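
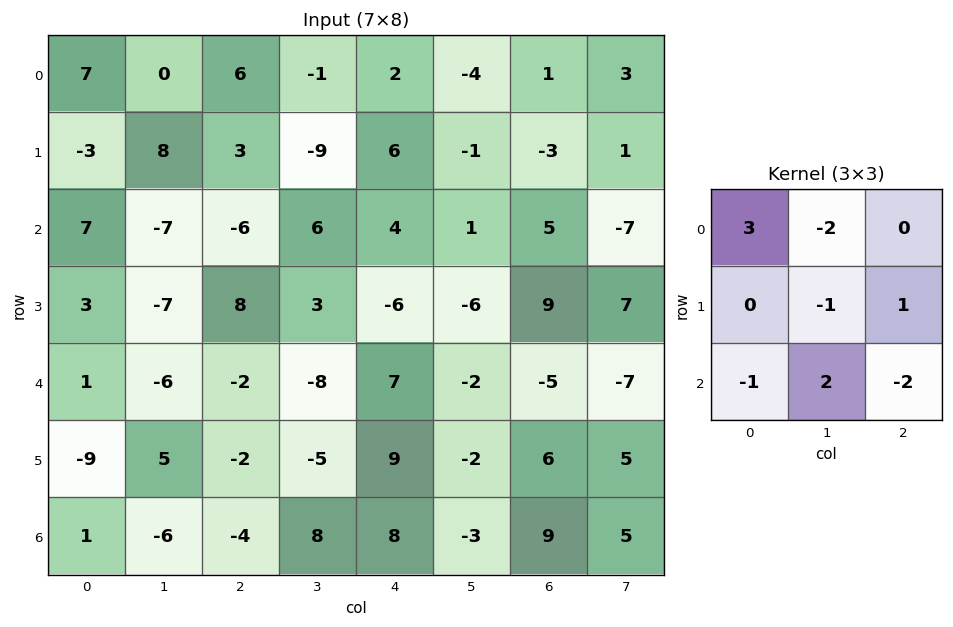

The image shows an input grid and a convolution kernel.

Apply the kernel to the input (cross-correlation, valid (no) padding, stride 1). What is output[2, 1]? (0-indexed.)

The receptive field on the input at this output position is [-7 -6 6 / -7 8 3 / -6 -2 -8]. Elementwise product with the kernel and sum: -7·3 + -6·-2 + 8·-1 + 3·1 + -6·-1 + -2·2 + -8·-2.

4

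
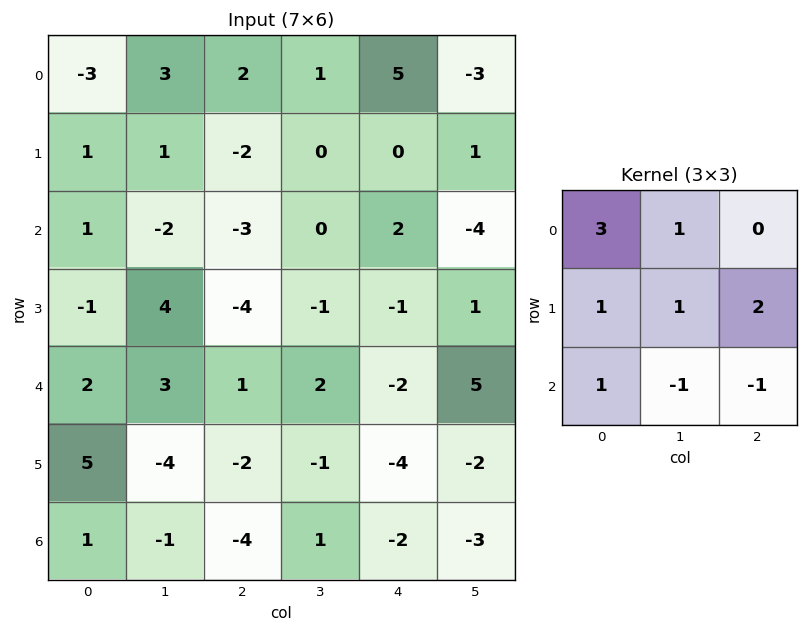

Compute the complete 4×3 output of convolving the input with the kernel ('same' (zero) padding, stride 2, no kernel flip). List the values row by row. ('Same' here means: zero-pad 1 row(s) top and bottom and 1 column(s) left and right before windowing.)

1 10 -1
-5 5 -7
6 15 11
4 -17 -14

Output[0,0]: The receptive field on the zero-padded input at this output position is [0 0 0 / 0 -3 3 / 0 1 1]. Elementwise product with the kernel and sum: 0·3 + 0·1 + 0·1 + -3·1 + 3·2 + 0·1 + 1·-1 + 1·-1.
Output[0,1]: The receptive field on the zero-padded input at this output position is [0 0 0 / 3 2 1 / 1 -2 0]. Elementwise product with the kernel and sum: 0·3 + 0·1 + 3·1 + 2·1 + 1·2 + 1·1 + -2·-1 + 0·-1.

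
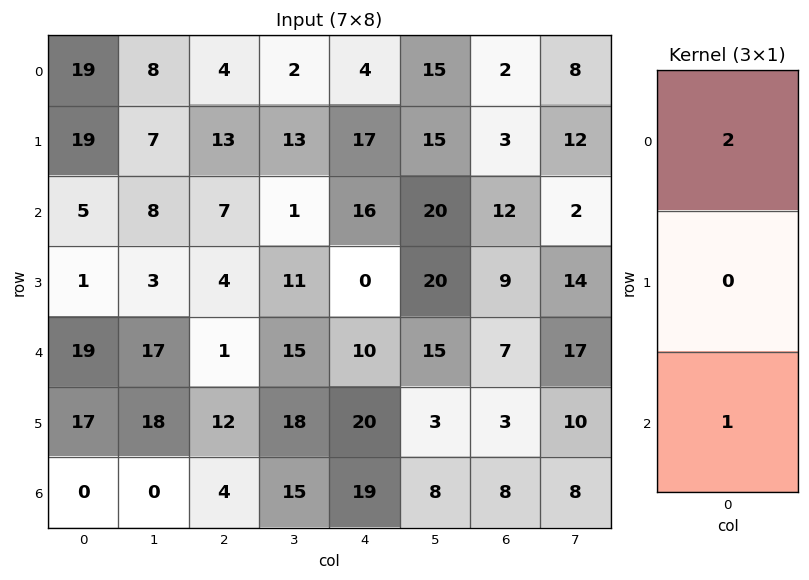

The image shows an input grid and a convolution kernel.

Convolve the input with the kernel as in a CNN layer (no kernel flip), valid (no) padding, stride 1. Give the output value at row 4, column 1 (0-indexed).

34

The receptive field on the input at this output position is [17 / 18 / 0]. Elementwise product with the kernel and sum: 17·2 + 0·1.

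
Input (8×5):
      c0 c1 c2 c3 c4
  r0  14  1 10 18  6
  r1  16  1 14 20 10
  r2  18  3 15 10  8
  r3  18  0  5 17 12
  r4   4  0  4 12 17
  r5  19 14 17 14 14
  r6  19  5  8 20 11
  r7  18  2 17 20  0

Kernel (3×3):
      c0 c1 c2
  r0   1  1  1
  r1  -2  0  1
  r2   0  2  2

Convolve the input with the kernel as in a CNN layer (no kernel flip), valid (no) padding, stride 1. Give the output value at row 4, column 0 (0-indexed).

The receptive field on the input at this output position is [4 0 4 / 19 14 17 / 19 5 8]. Elementwise product with the kernel and sum: 4·1 + 0·1 + 4·1 + 19·-2 + 17·1 + 5·2 + 8·2.

13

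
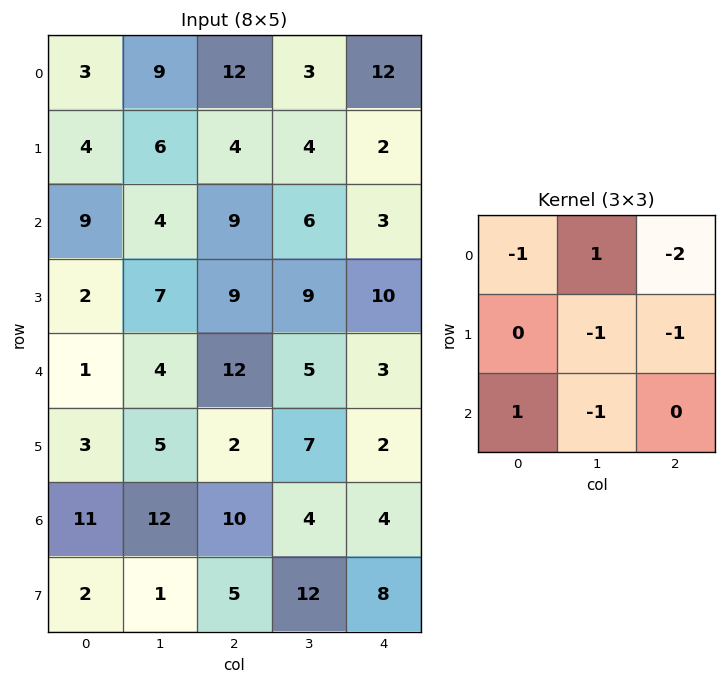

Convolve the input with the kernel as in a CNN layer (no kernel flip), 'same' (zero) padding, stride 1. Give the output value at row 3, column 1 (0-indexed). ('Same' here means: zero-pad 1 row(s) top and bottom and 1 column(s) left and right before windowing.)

-42

The receptive field on the zero-padded input at this output position is [9 4 9 / 2 7 9 / 1 4 12]. Elementwise product with the kernel and sum: 9·-1 + 4·1 + 9·-2 + 7·-1 + 9·-1 + 1·1 + 4·-1.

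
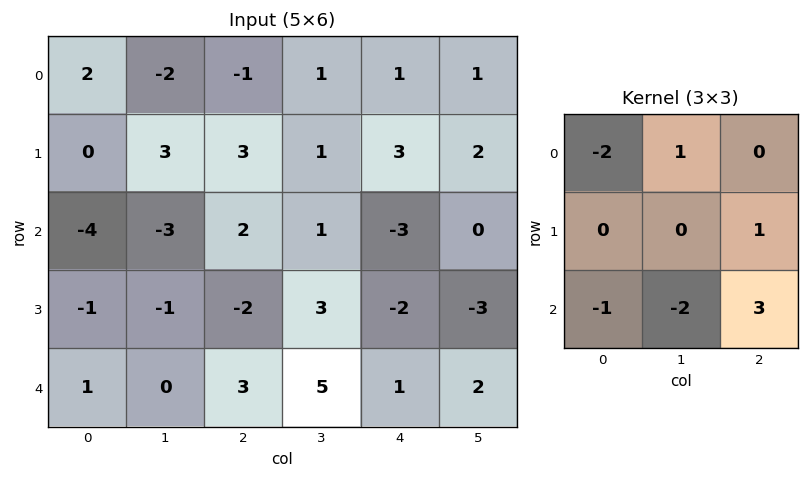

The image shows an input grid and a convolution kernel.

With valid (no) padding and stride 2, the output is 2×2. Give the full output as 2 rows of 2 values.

Output[0,0]: The receptive field on the input at this output position is [2 -2 -1 / 0 3 3 / -4 -3 2]. Elementwise product with the kernel and sum: 2·-2 + -2·1 + 3·1 + -4·-1 + -3·-2 + 2·3.
Output[0,1]: The receptive field on the input at this output position is [-1 1 1 / 3 1 3 / 2 1 -3]. Elementwise product with the kernel and sum: -1·-2 + 1·1 + 3·1 + 2·-1 + 1·-2 + -3·3.

13 -7
11 -15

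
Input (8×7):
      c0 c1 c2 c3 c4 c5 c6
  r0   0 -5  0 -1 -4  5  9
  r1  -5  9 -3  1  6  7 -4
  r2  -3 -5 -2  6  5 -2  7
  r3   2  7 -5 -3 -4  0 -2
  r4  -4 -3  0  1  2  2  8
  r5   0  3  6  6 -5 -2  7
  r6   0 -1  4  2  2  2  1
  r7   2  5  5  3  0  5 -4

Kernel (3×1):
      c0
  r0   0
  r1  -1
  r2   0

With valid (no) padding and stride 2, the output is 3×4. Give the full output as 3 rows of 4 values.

5 3 -6 4
-2 5 4 2
0 -6 5 -7

Output[0,0]: The receptive field on the input at this output position is [0 / -5 / -3]. Elementwise product with the kernel and sum: -5·-1.
Output[0,1]: The receptive field on the input at this output position is [0 / -3 / -2]. Elementwise product with the kernel and sum: -3·-1.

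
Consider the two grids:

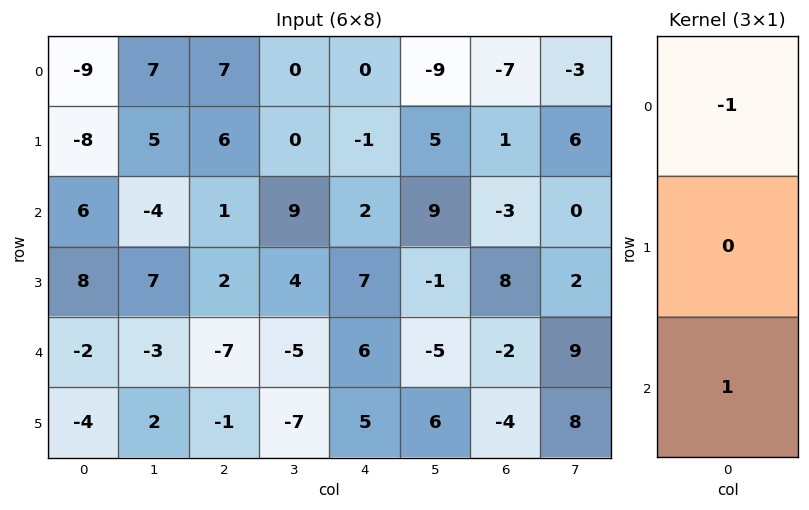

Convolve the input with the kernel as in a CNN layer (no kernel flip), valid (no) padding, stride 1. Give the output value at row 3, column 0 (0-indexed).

The receptive field on the input at this output position is [8 / -2 / -4]. Elementwise product with the kernel and sum: 8·-1 + -4·1.

-12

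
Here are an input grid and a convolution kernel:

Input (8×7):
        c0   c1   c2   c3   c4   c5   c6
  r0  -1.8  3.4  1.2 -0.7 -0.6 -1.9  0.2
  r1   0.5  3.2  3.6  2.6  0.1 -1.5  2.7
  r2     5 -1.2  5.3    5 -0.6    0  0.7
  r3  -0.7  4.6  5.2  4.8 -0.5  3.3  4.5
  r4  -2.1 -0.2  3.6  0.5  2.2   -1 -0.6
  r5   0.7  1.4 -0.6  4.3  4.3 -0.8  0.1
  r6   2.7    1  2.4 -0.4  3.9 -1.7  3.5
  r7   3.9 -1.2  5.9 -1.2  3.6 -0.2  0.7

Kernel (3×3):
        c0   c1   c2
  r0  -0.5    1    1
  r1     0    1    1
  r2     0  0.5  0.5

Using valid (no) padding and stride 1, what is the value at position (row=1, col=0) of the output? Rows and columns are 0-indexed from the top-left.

15.55

The receptive field on the input at this output position is [0.5 3.2 3.6 / 5 -1.2 5.3 / -0.7 4.6 5.2]. Elementwise product with the kernel and sum: 0.5·-0.5 + 3.2·1 + 3.6·1 + -1.2·1 + 5.3·1 + 4.6·0.5 + 5.2·0.5.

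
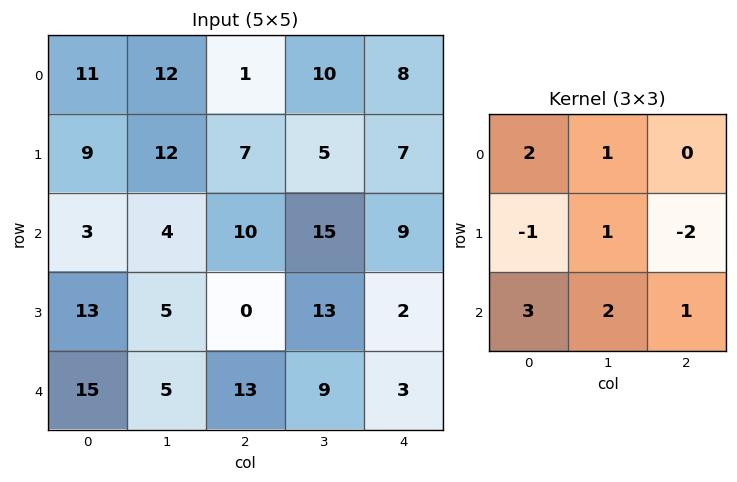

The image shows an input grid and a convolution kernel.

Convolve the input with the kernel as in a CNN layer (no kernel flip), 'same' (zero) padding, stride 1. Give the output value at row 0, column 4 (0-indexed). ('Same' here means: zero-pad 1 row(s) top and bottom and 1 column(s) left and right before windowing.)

27

The receptive field on the zero-padded input at this output position is [0 0 0 / 10 8 0 / 5 7 0]. Elementwise product with the kernel and sum: 0·2 + 0·1 + 10·-1 + 8·1 + 0·-2 + 5·3 + 7·2 + 0·1.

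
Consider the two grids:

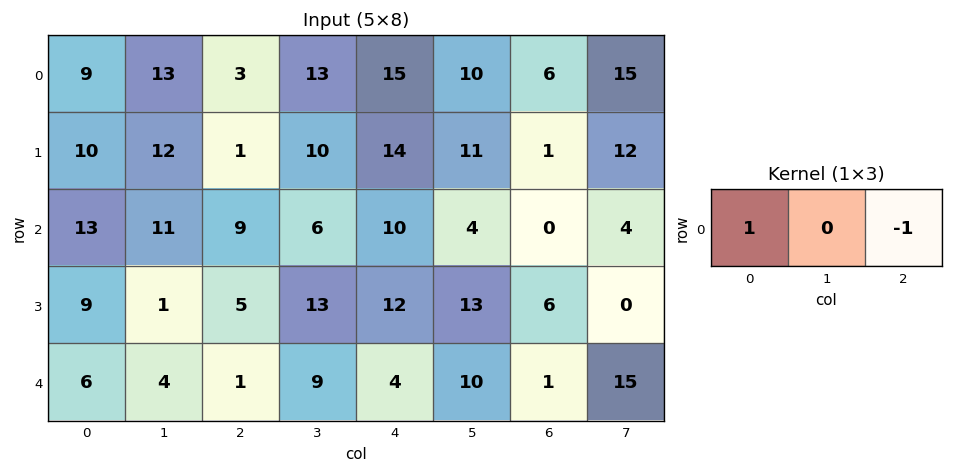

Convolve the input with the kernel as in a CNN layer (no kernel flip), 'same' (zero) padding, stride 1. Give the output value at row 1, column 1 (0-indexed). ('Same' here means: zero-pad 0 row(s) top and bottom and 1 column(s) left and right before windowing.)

9

The receptive field on the zero-padded input at this output position is [10 12 1]. Elementwise product with the kernel and sum: 10·1 + 1·-1.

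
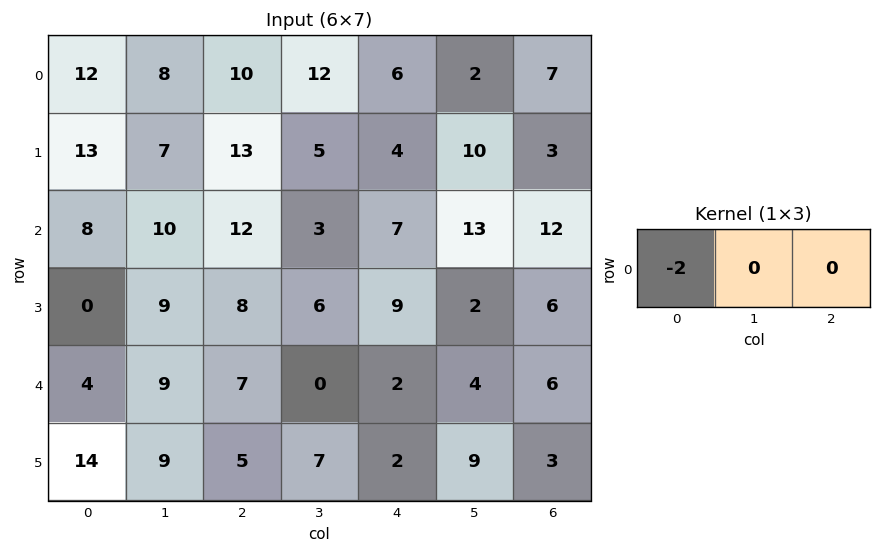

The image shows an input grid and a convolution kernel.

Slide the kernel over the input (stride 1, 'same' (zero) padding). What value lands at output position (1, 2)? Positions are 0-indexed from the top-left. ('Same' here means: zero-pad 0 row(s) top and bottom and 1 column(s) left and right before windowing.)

-14

The receptive field on the zero-padded input at this output position is [7 13 5]. Elementwise product with the kernel and sum: 7·-2.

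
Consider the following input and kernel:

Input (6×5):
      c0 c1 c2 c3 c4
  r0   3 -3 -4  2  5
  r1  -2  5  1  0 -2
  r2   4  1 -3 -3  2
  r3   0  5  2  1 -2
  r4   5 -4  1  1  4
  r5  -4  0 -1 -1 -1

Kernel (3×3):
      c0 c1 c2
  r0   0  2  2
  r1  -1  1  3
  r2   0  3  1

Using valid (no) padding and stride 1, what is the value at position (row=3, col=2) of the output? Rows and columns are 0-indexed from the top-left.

The receptive field on the input at this output position is [2 1 -2 / 1 1 4 / -1 -1 -1]. Elementwise product with the kernel and sum: 1·2 + -2·2 + 1·-1 + 1·1 + 4·3 + -1·3 + -1·1.

6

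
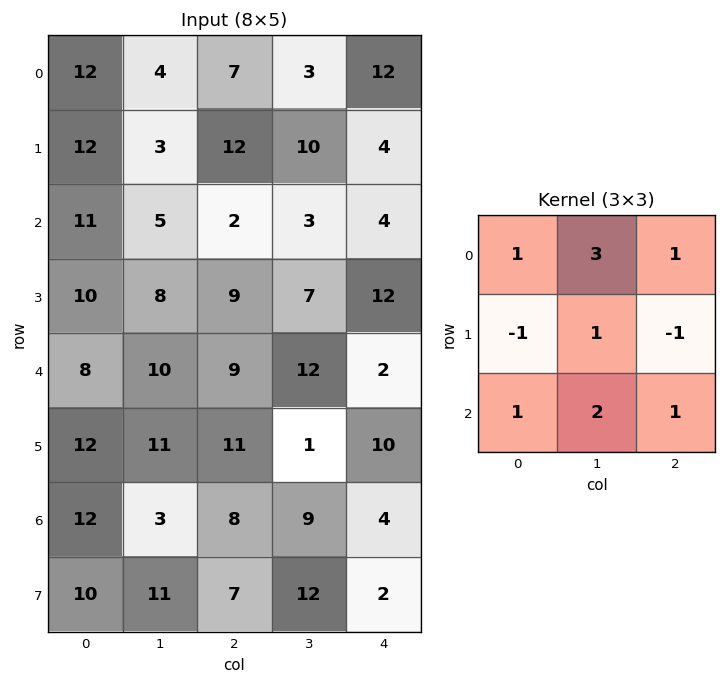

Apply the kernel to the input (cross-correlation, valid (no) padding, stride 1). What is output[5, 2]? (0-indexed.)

The receptive field on the input at this output position is [11 1 10 / 8 9 4 / 7 12 2]. Elementwise product with the kernel and sum: 11·1 + 1·3 + 10·1 + 8·-1 + 9·1 + 4·-1 + 7·1 + 12·2 + 2·1.

54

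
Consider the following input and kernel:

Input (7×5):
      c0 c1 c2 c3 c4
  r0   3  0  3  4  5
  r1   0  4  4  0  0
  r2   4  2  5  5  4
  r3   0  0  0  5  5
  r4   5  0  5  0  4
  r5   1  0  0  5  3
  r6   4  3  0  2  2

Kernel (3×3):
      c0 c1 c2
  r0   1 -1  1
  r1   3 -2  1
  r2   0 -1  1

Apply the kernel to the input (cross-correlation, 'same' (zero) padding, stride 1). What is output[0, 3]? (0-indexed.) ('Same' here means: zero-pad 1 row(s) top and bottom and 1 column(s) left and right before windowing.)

6

The receptive field on the zero-padded input at this output position is [0 0 0 / 3 4 5 / 4 0 0]. Elementwise product with the kernel and sum: 0·1 + 0·-1 + 0·1 + 3·3 + 4·-2 + 5·1 + 0·-1 + 0·1.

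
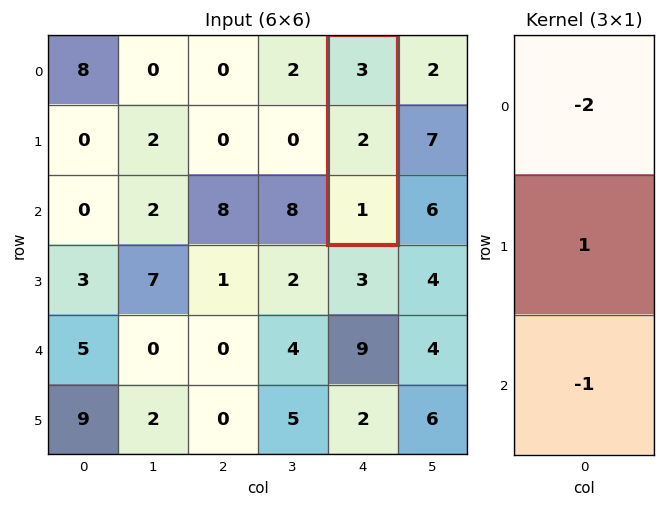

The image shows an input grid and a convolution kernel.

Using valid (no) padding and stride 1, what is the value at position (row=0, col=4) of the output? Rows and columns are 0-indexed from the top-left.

The receptive field on the input at this output position is [3 / 2 / 1]. Elementwise product with the kernel and sum: 3·-2 + 2·1 + 1·-1.

-5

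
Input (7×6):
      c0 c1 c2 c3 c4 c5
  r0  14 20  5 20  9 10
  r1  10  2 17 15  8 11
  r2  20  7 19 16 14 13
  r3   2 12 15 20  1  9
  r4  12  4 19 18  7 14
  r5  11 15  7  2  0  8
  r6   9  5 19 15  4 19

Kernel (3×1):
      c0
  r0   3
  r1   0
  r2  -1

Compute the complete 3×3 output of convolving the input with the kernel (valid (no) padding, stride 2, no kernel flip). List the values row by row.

22 -4 13
48 38 35
27 38 17

Output[0,0]: The receptive field on the input at this output position is [14 / 10 / 20]. Elementwise product with the kernel and sum: 14·3 + 20·-1.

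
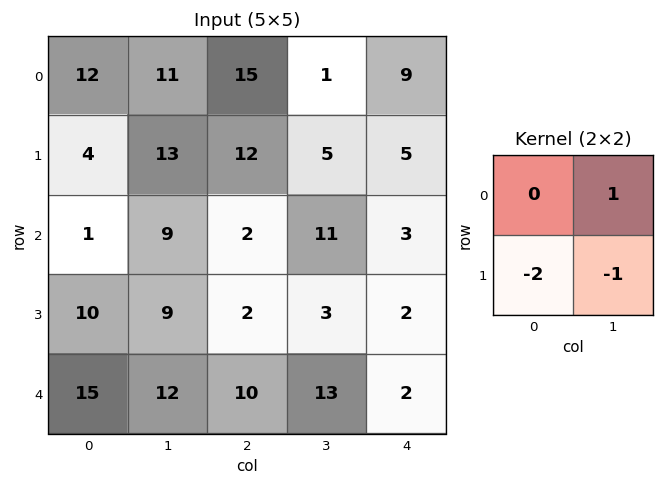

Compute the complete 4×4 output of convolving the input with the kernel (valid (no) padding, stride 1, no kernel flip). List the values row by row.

-10 -23 -28 -6
2 -8 -10 -20
-20 -18 4 -5
-33 -32 -30 -26

Output[0,0]: The receptive field on the input at this output position is [12 11 / 4 13]. Elementwise product with the kernel and sum: 11·1 + 4·-2 + 13·-1.
Output[0,1]: The receptive field on the input at this output position is [11 15 / 13 12]. Elementwise product with the kernel and sum: 15·1 + 13·-2 + 12·-1.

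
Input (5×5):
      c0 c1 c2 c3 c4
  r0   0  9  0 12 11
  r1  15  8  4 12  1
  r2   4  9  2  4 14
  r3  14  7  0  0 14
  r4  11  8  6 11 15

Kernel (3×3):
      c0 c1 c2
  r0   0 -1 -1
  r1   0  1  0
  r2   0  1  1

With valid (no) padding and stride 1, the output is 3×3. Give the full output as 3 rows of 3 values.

10 -2 7
4 -14 5
10 11 8

Output[0,0]: The receptive field on the input at this output position is [0 9 0 / 15 8 4 / 4 9 2]. Elementwise product with the kernel and sum: 9·-1 + 0·-1 + 8·1 + 9·1 + 2·1.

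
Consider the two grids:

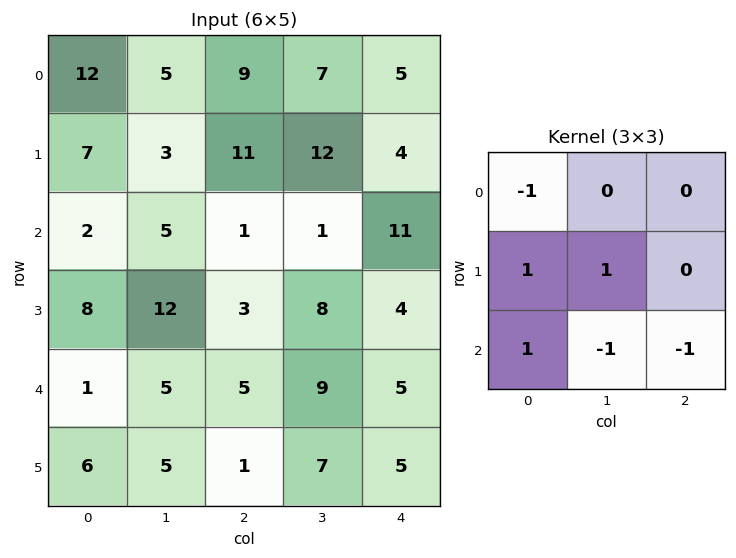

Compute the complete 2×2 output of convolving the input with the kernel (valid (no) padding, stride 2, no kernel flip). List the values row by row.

-6 3
9 1

Output[0,0]: The receptive field on the input at this output position is [12 5 9 / 7 3 11 / 2 5 1]. Elementwise product with the kernel and sum: 12·-1 + 7·1 + 3·1 + 2·1 + 5·-1 + 1·-1.
Output[0,1]: The receptive field on the input at this output position is [9 7 5 / 11 12 4 / 1 1 11]. Elementwise product with the kernel and sum: 9·-1 + 11·1 + 12·1 + 1·1 + 1·-1 + 11·-1.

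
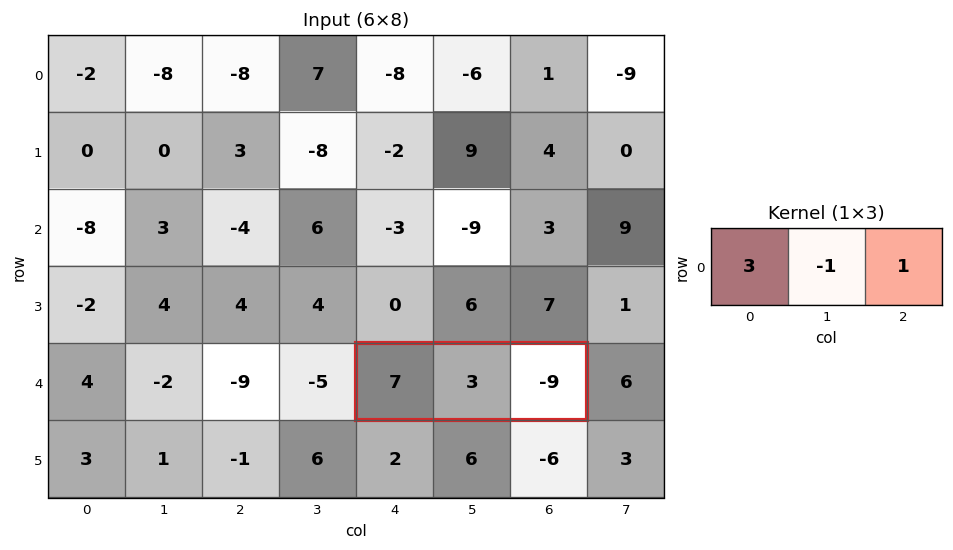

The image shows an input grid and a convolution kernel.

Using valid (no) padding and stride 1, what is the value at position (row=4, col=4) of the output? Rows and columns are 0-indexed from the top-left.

The receptive field on the input at this output position is [7 3 -9]. Elementwise product with the kernel and sum: 7·3 + 3·-1 + -9·1.

9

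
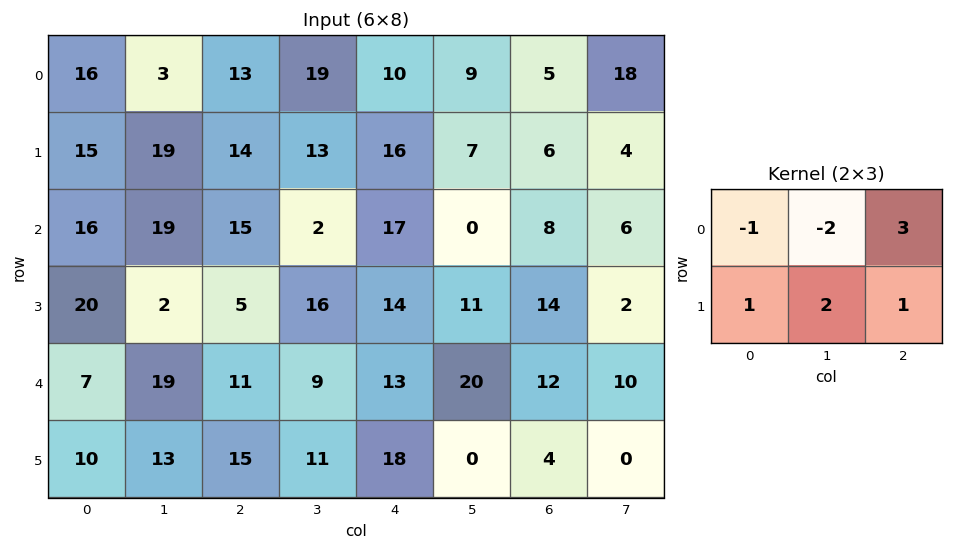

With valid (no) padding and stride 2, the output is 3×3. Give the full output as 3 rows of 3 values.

Output[0,0]: The receptive field on the input at this output position is [16 3 13 / 15 19 14]. Elementwise product with the kernel and sum: 16·-1 + 3·-2 + 13·3 + 15·1 + 19·2 + 14·1.

84 35 23
20 83 57
39 65 5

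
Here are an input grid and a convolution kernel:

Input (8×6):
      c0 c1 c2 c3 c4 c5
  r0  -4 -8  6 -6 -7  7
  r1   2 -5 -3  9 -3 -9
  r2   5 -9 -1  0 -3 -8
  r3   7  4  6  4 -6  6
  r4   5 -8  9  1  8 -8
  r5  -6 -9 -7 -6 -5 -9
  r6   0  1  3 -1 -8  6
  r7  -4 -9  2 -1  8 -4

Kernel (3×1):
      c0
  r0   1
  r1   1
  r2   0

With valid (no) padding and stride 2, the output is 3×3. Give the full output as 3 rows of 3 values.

Output[0,0]: The receptive field on the input at this output position is [-4 / 2 / 5]. Elementwise product with the kernel and sum: -4·1 + 2·1.
Output[0,1]: The receptive field on the input at this output position is [6 / -3 / -1]. Elementwise product with the kernel and sum: 6·1 + -3·1.

-2 3 -10
12 5 -9
-1 2 3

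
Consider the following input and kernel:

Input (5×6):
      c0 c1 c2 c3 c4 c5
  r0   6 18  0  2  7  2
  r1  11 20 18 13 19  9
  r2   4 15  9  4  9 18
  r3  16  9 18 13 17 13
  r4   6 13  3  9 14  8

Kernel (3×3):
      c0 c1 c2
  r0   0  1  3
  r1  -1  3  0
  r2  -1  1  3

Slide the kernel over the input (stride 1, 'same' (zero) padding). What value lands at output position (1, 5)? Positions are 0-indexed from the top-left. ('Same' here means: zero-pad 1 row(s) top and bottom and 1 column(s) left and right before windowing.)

19

The receptive field on the zero-padded input at this output position is [7 2 0 / 19 9 0 / 9 18 0]. Elementwise product with the kernel and sum: 2·1 + 0·3 + 19·-1 + 9·3 + 9·-1 + 18·1 + 0·3.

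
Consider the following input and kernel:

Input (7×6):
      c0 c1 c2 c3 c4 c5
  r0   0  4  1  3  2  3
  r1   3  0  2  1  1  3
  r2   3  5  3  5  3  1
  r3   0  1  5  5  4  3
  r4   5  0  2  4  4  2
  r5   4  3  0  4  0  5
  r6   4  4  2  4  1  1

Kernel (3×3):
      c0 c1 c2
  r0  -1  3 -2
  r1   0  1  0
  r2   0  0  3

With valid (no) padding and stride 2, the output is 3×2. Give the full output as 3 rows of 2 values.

Output[0,0]: The receptive field on the input at this output position is [0 4 1 / 3 0 2 / 3 5 3]. Elementwise product with the kernel and sum: 0·-1 + 4·3 + 1·-2 + 0·1 + 3·3.

19 14
13 23
0 9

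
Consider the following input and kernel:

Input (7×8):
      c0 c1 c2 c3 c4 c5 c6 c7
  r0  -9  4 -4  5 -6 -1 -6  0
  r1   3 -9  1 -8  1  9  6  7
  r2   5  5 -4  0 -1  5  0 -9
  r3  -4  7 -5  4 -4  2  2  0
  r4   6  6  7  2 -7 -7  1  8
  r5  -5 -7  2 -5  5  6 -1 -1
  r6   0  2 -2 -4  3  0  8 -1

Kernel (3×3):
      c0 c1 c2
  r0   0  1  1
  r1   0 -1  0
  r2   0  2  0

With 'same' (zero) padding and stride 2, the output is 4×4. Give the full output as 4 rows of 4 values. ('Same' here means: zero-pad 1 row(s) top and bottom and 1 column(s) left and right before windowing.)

15 6 8 18
-19 -13 3 17
-13 -4 15 -1
-12 -1 8 -10

Output[0,0]: The receptive field on the zero-padded input at this output position is [0 0 0 / 0 -9 4 / 0 3 -9]. Elementwise product with the kernel and sum: 0·1 + 0·1 + -9·-1 + 3·2.
Output[0,1]: The receptive field on the zero-padded input at this output position is [0 0 0 / 4 -4 5 / -9 1 -8]. Elementwise product with the kernel and sum: 0·1 + 0·1 + -4·-1 + 1·2.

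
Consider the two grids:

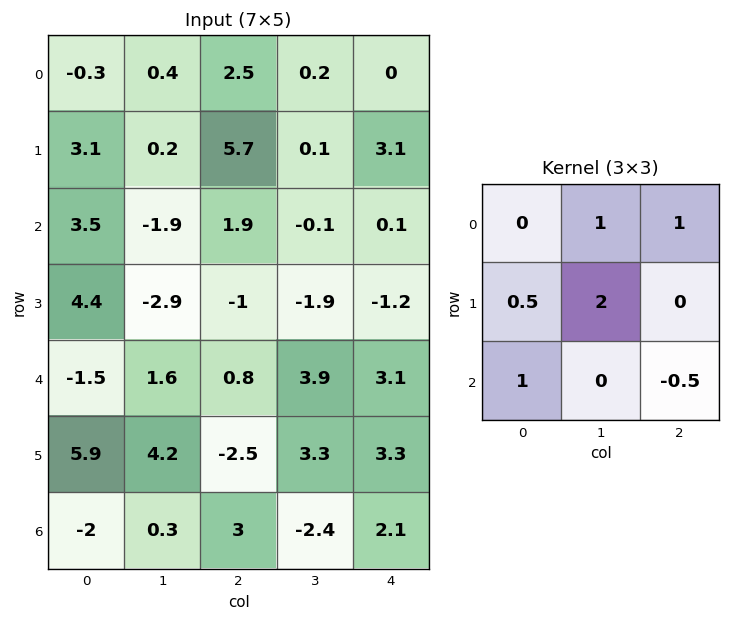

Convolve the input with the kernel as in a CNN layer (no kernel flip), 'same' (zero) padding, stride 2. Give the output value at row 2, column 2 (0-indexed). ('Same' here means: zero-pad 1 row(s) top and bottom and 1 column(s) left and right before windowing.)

10.25

The receptive field on the zero-padded input at this output position is [-1.9 -1.2 0 / 3.9 3.1 0 / 3.3 3.3 0]. Elementwise product with the kernel and sum: -1.2·1 + 0·1 + 3.9·0.5 + 3.1·2 + 3.3·1 + 0·-0.5.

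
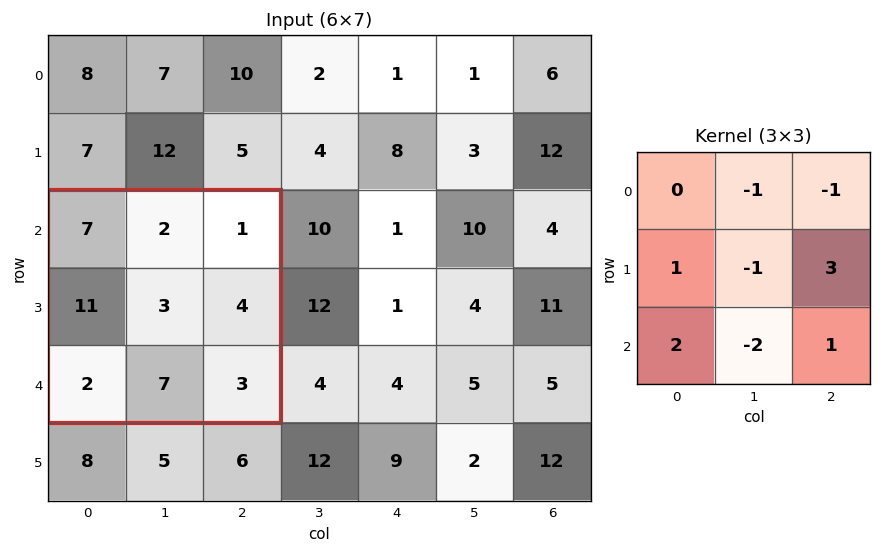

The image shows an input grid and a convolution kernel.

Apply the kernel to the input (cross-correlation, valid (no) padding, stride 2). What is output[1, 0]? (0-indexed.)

The receptive field on the input at this output position is [7 2 1 / 11 3 4 / 2 7 3]. Elementwise product with the kernel and sum: 2·-1 + 1·-1 + 11·1 + 3·-1 + 4·3 + 2·2 + 7·-2 + 3·1.

10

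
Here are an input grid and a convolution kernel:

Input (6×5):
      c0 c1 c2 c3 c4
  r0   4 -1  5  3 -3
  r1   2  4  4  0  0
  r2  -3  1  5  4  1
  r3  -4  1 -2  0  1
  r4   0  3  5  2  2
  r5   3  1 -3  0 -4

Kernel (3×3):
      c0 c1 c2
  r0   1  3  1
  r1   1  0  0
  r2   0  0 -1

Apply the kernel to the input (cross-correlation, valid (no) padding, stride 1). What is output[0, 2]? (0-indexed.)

The receptive field on the input at this output position is [5 3 -3 / 4 0 0 / 5 4 1]. Elementwise product with the kernel and sum: 5·1 + 3·3 + -3·1 + 4·1 + 1·-1.

14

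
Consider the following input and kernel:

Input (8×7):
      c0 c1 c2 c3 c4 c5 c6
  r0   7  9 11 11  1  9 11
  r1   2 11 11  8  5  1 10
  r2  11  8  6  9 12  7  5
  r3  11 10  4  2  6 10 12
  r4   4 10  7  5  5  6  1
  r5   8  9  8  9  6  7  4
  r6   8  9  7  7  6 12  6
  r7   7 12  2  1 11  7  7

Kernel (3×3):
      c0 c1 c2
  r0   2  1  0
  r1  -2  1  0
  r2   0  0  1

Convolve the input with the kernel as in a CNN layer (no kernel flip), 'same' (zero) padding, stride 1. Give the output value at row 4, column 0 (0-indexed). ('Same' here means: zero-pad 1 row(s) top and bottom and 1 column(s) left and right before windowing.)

The receptive field on the zero-padded input at this output position is [0 11 10 / 0 4 10 / 0 8 9]. Elementwise product with the kernel and sum: 0·2 + 11·1 + 0·-2 + 4·1 + 9·1.

24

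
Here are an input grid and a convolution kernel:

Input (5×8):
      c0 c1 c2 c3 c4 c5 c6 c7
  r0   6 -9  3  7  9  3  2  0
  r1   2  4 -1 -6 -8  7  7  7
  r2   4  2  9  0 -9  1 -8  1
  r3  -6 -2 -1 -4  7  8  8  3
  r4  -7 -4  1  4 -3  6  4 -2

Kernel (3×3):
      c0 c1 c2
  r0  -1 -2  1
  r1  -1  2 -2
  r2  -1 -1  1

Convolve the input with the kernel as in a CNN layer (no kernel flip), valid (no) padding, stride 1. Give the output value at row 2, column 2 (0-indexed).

The receptive field on the input at this output position is [9 0 -9 / -1 -4 7 / 1 4 -3]. Elementwise product with the kernel and sum: 9·-1 + 0·-2 + -9·1 + -1·-1 + -4·2 + 7·-2 + 1·-1 + 4·-1 + -3·1.

-47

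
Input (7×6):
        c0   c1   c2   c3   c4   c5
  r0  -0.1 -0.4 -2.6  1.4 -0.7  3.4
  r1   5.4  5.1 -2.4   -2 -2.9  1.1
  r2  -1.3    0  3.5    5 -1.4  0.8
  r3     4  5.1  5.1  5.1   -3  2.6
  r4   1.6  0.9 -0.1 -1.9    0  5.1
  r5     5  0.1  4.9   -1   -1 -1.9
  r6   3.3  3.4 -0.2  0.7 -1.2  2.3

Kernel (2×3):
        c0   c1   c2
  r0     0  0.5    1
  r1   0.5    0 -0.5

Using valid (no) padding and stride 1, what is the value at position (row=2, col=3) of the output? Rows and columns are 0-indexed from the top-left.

1.35

The receptive field on the input at this output position is [5 -1.4 0.8 / 5.1 -3 2.6]. Elementwise product with the kernel and sum: -1.4·0.5 + 0.8·1 + 5.1·0.5 + 2.6·-0.5.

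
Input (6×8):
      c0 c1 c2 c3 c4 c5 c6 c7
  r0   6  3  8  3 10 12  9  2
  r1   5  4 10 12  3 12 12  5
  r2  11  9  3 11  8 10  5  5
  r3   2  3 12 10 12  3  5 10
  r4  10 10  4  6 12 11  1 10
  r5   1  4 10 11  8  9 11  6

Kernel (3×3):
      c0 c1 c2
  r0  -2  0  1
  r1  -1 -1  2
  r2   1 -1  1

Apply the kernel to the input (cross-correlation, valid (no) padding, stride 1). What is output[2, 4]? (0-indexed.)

-14

The receptive field on the input at this output position is [8 10 5 / 12 3 5 / 12 11 1]. Elementwise product with the kernel and sum: 8·-2 + 5·1 + 12·-1 + 3·-1 + 5·2 + 12·1 + 11·-1 + 1·1.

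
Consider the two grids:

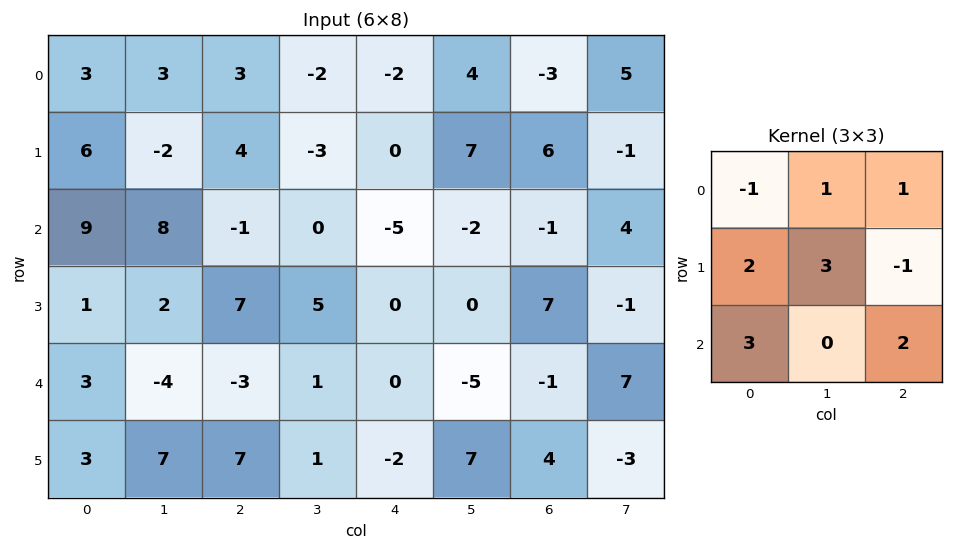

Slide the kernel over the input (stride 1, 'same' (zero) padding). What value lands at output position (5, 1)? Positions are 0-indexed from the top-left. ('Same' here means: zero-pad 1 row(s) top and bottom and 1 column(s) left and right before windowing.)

The receptive field on the zero-padded input at this output position is [3 -4 -3 / 3 7 7 / 0 0 0]. Elementwise product with the kernel and sum: 3·-1 + -4·1 + -3·1 + 3·2 + 7·3 + 7·-1 + 0·3 + 0·2.

10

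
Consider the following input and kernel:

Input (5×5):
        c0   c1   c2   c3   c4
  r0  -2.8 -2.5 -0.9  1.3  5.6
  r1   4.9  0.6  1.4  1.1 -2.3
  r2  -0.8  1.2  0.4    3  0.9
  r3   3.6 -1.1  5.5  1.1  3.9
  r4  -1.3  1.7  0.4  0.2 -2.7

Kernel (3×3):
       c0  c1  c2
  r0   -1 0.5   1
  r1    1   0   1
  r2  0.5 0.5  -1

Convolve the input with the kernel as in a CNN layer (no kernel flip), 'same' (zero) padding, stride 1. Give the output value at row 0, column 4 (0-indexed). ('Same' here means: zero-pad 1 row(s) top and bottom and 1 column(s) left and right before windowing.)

0.7

The receptive field on the zero-padded input at this output position is [0 0 0 / 1.3 5.6 0 / 1.1 -2.3 0]. Elementwise product with the kernel and sum: 0·-1 + 0·0.5 + 0·1 + 1.3·1 + 0·1 + 1.1·0.5 + -2.3·0.5 + 0·-1.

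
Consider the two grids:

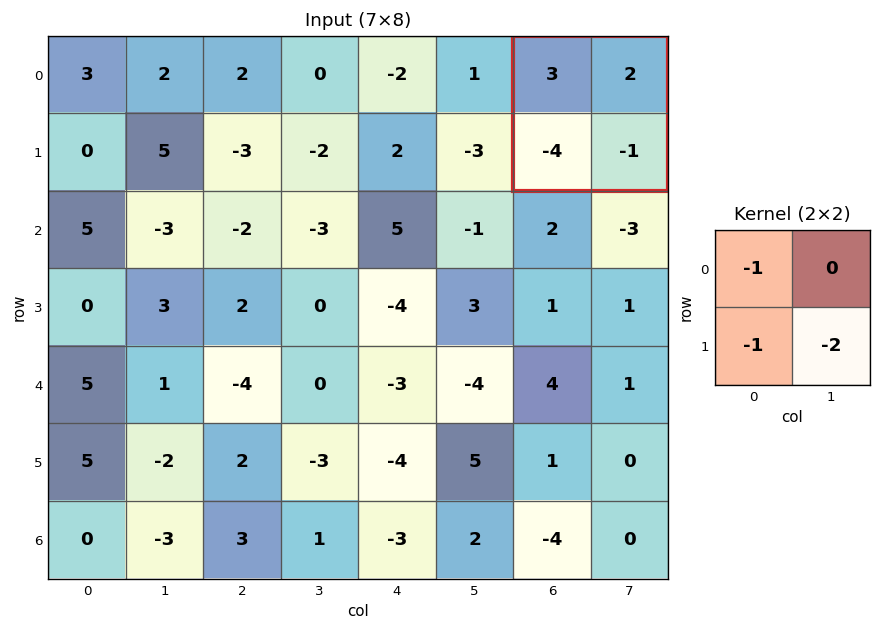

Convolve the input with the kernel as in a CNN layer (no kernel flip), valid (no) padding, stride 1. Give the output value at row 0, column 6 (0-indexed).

3

The receptive field on the input at this output position is [3 2 / -4 -1]. Elementwise product with the kernel and sum: 3·-1 + -4·-1 + -1·-2.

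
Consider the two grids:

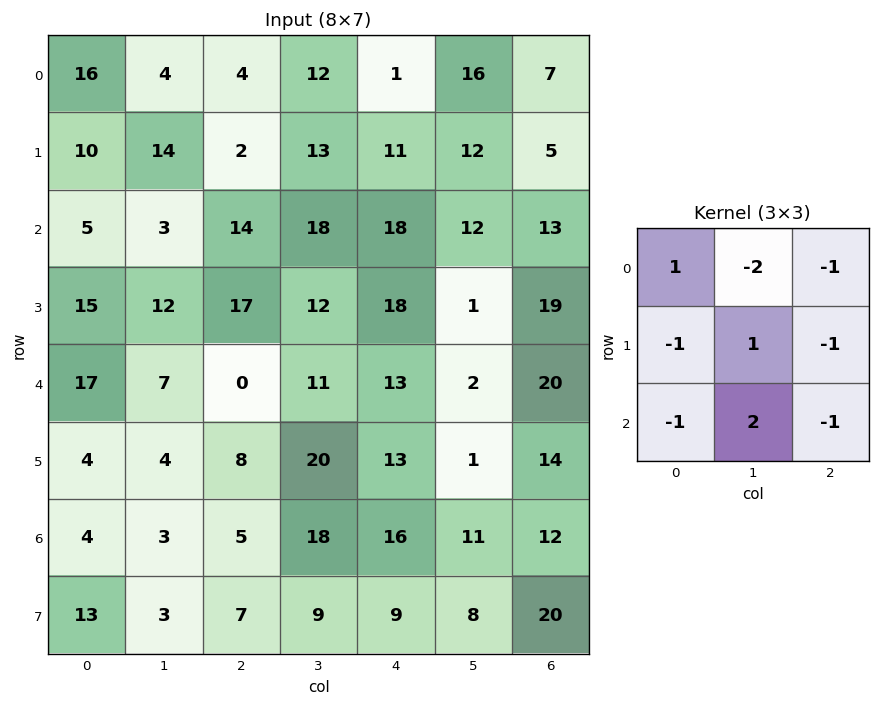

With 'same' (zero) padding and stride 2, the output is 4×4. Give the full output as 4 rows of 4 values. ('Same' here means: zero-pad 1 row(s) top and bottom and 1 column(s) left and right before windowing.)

Output[0,0]: The receptive field on the zero-padded input at this output position is [0 0 0 / 0 16 4 / 0 10 14]. Elementwise product with the kernel and sum: 0·1 + 0·-2 + 0·-1 + 0·-1 + 16·1 + 4·-1 + 0·-1 + 10·2 + 14·-1.
Output[0,1]: The receptive field on the zero-padded input at this output position is [0 0 0 / 4 4 12 / 14 2 13]. Elementwise product with the kernel and sum: 0·1 + 0·-2 + 0·-1 + 4·-1 + 4·1 + 12·-1 + 14·-1 + 2·2 + 13·-1.

18 -35 -30 -11
-14 0 -10 40
-28 -60 -20 8
12 -46 -19 6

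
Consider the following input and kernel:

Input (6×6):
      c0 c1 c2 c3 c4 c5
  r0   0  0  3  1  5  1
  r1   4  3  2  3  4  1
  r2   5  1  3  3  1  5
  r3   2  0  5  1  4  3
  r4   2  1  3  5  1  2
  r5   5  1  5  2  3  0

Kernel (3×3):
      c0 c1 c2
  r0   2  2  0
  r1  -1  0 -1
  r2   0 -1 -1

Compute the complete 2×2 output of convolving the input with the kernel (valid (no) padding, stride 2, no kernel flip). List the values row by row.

-10 -2
1 -3

Output[0,0]: The receptive field on the input at this output position is [0 0 3 / 4 3 2 / 5 1 3]. Elementwise product with the kernel and sum: 0·2 + 0·2 + 4·-1 + 2·-1 + 1·-1 + 3·-1.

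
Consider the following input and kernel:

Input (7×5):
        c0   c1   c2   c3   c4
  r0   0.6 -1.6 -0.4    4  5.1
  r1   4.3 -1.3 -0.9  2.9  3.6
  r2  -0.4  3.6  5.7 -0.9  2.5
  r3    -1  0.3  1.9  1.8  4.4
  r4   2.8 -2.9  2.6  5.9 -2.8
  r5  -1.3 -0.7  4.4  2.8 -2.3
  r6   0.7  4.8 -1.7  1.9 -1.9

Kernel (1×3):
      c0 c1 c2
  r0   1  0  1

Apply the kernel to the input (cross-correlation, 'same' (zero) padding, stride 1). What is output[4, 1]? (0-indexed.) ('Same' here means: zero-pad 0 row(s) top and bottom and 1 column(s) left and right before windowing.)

5.4

The receptive field on the zero-padded input at this output position is [2.8 -2.9 2.6]. Elementwise product with the kernel and sum: 2.8·1 + 2.6·1.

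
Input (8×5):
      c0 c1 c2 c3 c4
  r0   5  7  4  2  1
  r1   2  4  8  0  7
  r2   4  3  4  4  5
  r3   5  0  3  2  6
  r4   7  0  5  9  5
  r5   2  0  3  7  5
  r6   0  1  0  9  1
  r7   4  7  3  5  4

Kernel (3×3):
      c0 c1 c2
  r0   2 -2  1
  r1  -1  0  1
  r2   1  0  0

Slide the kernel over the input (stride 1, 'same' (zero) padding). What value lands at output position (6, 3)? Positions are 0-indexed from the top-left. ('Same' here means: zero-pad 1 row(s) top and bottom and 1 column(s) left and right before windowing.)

The receptive field on the zero-padded input at this output position is [3 7 5 / 0 9 1 / 3 5 4]. Elementwise product with the kernel and sum: 3·2 + 7·-2 + 5·1 + 0·-1 + 1·1 + 3·1.

1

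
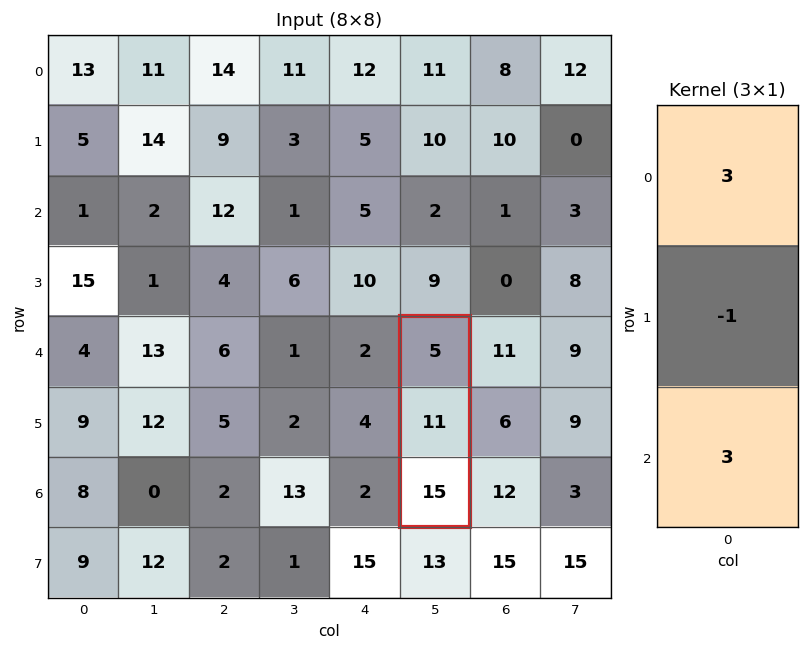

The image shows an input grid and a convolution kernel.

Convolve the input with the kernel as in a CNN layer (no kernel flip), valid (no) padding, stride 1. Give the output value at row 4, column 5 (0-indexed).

49

The receptive field on the input at this output position is [5 / 11 / 15]. Elementwise product with the kernel and sum: 5·3 + 11·-1 + 15·3.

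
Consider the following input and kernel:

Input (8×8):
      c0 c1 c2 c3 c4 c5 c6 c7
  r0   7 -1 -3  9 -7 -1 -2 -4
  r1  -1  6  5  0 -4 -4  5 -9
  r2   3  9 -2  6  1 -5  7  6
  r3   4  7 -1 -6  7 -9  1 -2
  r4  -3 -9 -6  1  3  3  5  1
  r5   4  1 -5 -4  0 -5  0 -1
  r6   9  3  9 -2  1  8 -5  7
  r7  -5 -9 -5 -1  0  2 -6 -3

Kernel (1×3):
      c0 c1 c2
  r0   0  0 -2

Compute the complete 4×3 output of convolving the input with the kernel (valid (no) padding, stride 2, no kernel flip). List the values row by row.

6 14 4
4 -2 -14
12 -6 -10
-18 -2 10

Output[0,0]: The receptive field on the input at this output position is [7 -1 -3]. Elementwise product with the kernel and sum: -3·-2.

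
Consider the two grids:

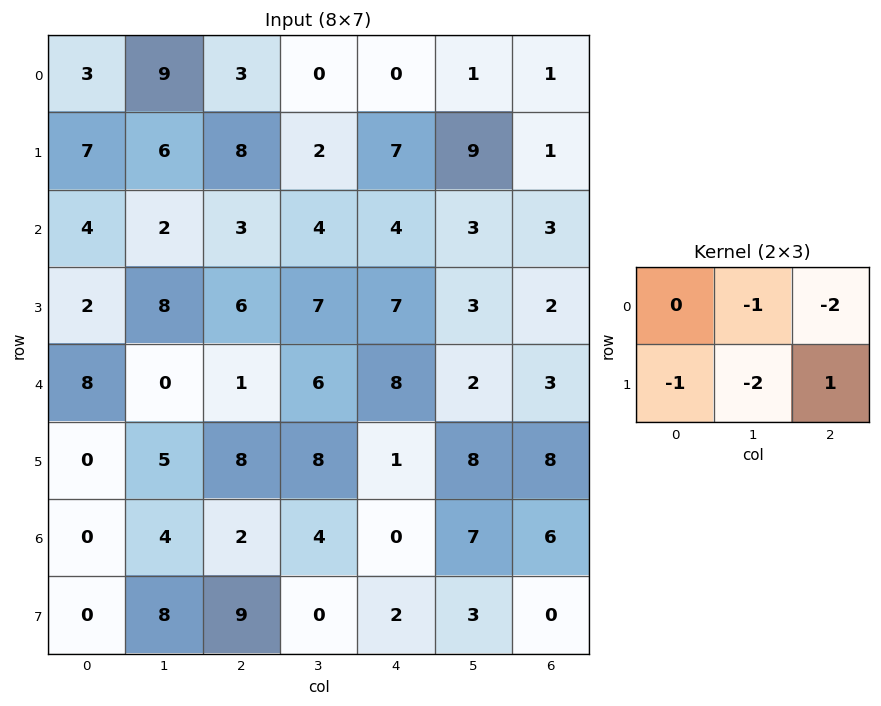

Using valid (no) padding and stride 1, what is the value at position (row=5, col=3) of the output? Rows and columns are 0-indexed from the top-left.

The receptive field on the input at this output position is [8 1 8 / 4 0 7]. Elementwise product with the kernel and sum: 1·-1 + 8·-2 + 4·-1 + 0·-2 + 7·1.

-14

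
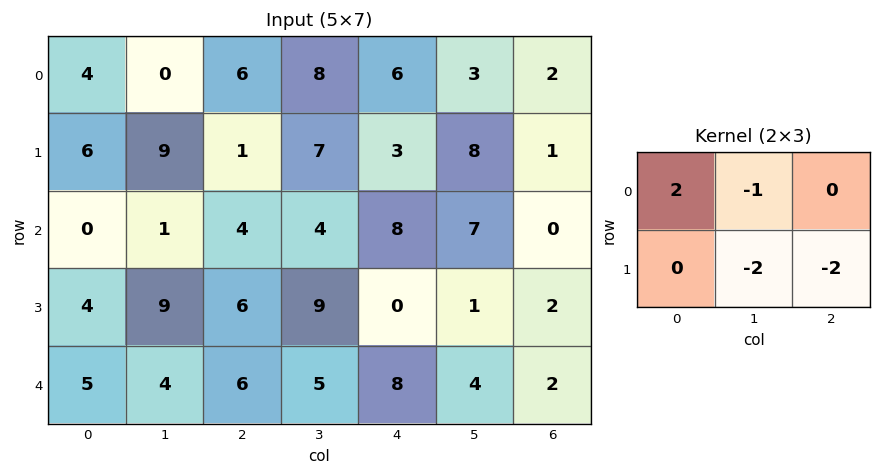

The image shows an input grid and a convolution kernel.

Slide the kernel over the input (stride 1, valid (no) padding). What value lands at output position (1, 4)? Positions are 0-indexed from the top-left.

The receptive field on the input at this output position is [3 8 1 / 8 7 0]. Elementwise product with the kernel and sum: 3·2 + 8·-1 + 7·-2 + 0·-2.

-16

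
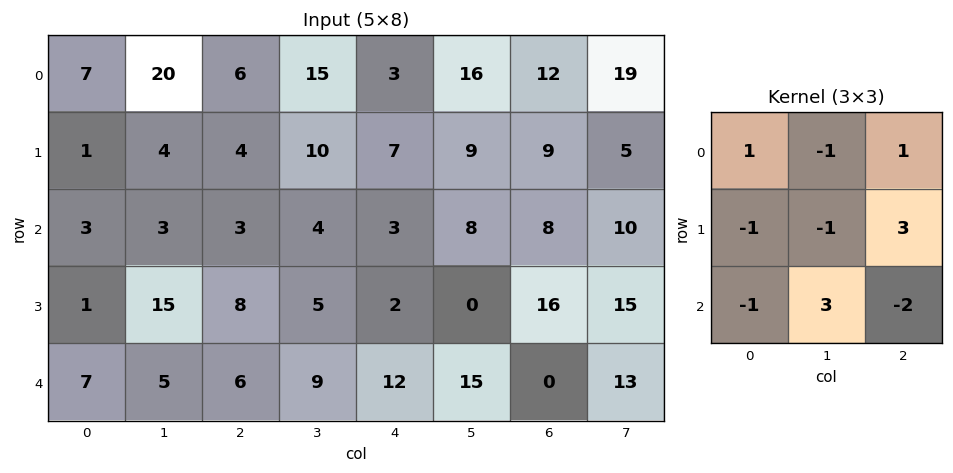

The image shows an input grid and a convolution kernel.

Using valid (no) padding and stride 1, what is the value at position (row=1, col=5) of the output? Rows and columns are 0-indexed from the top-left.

37

The receptive field on the input at this output position is [9 9 5 / 8 8 10 / 0 16 15]. Elementwise product with the kernel and sum: 9·1 + 9·-1 + 5·1 + 8·-1 + 8·-1 + 10·3 + 0·-1 + 16·3 + 15·-2.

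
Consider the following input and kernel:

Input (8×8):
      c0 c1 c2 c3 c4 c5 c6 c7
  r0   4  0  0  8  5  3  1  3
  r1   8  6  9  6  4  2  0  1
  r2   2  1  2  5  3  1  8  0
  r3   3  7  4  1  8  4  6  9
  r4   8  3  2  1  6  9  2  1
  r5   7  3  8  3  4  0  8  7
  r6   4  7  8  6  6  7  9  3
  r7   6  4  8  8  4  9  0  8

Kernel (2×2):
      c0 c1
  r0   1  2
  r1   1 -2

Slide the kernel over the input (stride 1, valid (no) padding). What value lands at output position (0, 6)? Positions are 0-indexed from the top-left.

5

The receptive field on the input at this output position is [1 3 / 0 1]. Elementwise product with the kernel and sum: 1·1 + 3·2 + 0·1 + 1·-2.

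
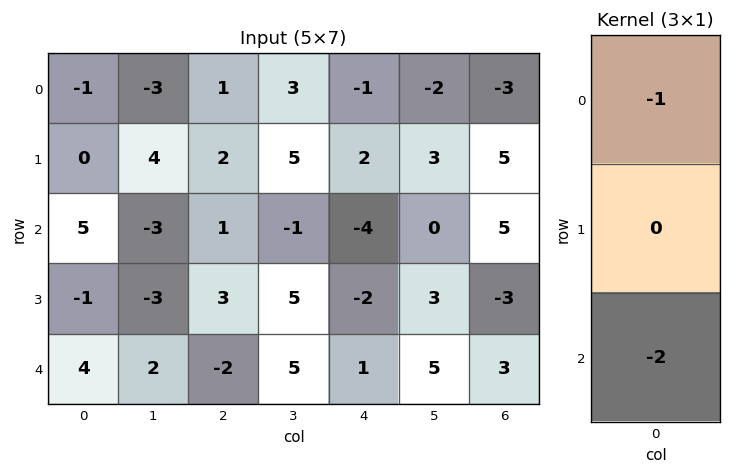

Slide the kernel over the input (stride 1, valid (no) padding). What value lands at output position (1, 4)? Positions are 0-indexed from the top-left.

The receptive field on the input at this output position is [2 / -4 / -2]. Elementwise product with the kernel and sum: 2·-1 + -2·-2.

2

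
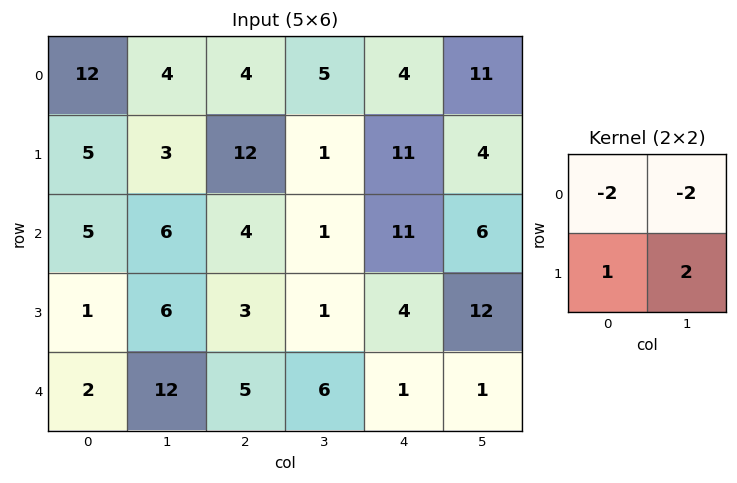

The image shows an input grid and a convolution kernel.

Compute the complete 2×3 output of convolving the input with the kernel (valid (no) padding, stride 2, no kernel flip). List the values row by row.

-21 -4 -11
-9 -5 -6

Output[0,0]: The receptive field on the input at this output position is [12 4 / 5 3]. Elementwise product with the kernel and sum: 12·-2 + 4·-2 + 5·1 + 3·2.
Output[0,1]: The receptive field on the input at this output position is [4 5 / 12 1]. Elementwise product with the kernel and sum: 4·-2 + 5·-2 + 12·1 + 1·2.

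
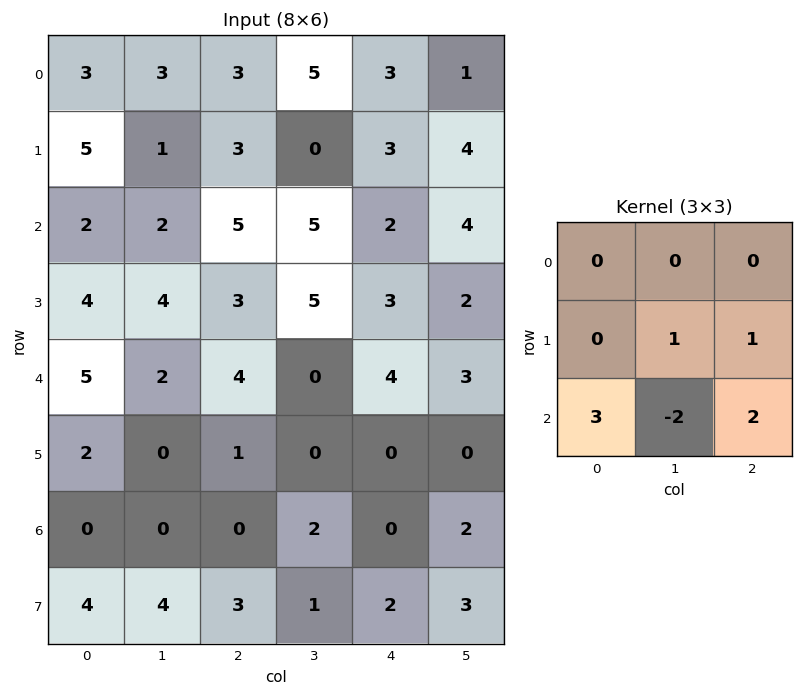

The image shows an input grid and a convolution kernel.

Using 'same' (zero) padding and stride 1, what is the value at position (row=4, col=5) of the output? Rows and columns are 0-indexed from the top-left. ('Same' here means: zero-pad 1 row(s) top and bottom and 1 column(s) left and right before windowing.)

The receptive field on the zero-padded input at this output position is [3 2 0 / 4 3 0 / 0 0 0]. Elementwise product with the kernel and sum: 3·1 + 0·1 + 0·3 + 0·-2 + 0·2.

3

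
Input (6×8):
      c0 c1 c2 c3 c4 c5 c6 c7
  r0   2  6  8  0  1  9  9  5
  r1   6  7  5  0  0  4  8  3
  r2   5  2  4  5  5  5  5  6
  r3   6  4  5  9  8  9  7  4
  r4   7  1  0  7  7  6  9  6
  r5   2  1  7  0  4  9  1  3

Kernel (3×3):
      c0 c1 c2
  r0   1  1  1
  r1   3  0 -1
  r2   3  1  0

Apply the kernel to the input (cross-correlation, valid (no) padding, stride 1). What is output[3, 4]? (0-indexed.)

The receptive field on the input at this output position is [8 9 7 / 7 6 9 / 4 9 1]. Elementwise product with the kernel and sum: 8·1 + 9·1 + 7·1 + 7·3 + 9·-1 + 4·3 + 9·1.

57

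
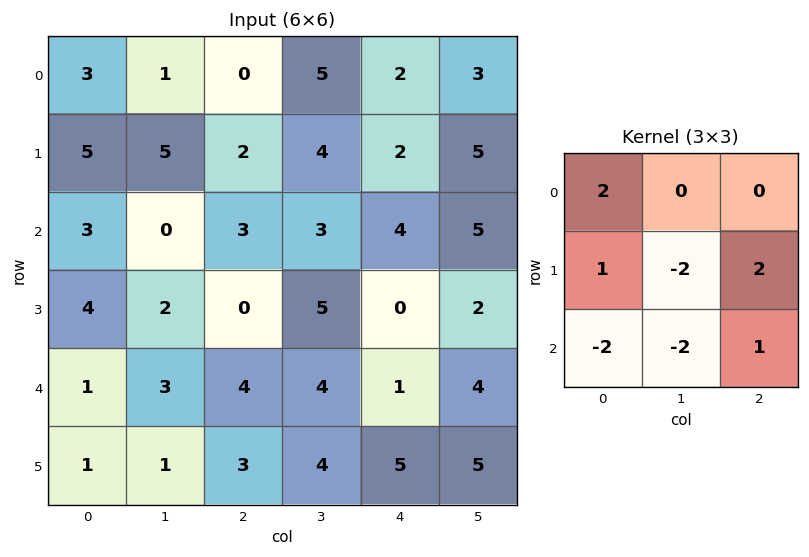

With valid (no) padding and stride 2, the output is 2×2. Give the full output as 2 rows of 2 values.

Output[0,0]: The receptive field on the input at this output position is [3 1 0 / 5 5 2 / 3 0 3]. Elementwise product with the kernel and sum: 3·2 + 5·1 + 5·-2 + 2·2 + 3·-2 + 0·-2 + 3·1.

2 -10
2 -19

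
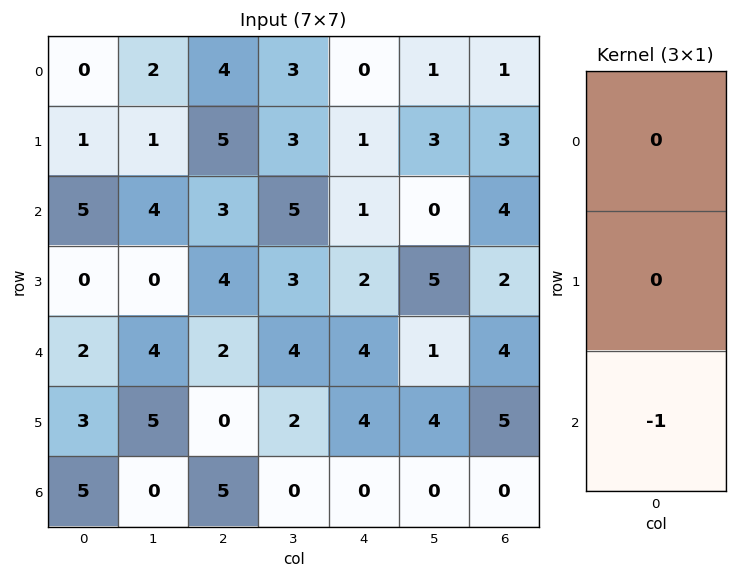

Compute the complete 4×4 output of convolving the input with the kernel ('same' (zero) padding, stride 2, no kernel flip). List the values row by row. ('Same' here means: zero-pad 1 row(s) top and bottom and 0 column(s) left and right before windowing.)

-1 -5 -1 -3
0 -4 -2 -2
-3 0 -4 -5
0 0 0 0

Output[0,0]: The receptive field on the zero-padded input at this output position is [0 / 0 / 1]. Elementwise product with the kernel and sum: 1·-1.
Output[0,1]: The receptive field on the zero-padded input at this output position is [0 / 4 / 5]. Elementwise product with the kernel and sum: 5·-1.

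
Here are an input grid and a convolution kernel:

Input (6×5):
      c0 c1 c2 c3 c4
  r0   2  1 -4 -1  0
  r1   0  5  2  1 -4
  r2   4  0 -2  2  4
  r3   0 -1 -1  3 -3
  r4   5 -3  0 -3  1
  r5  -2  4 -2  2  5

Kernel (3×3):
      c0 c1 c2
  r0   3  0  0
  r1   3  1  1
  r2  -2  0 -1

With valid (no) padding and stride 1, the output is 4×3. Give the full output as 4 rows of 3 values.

Output[0,0]: The receptive field on the input at this output position is [2 1 -4 / 0 5 2 / 4 0 -2]. Elementwise product with the kernel and sum: 2·3 + 0·3 + 5·1 + 2·1 + 4·-2 + -2·-1.
Output[0,1]: The receptive field on the input at this output position is [1 -4 -1 / 5 2 1 / 0 -2 2]. Elementwise product with the kernel and sum: 1·3 + 5·3 + 2·1 + 1·1 + 0·-2 + 2·-1.

7 19 -9
11 14 11
0 8 -10
18 -25 -6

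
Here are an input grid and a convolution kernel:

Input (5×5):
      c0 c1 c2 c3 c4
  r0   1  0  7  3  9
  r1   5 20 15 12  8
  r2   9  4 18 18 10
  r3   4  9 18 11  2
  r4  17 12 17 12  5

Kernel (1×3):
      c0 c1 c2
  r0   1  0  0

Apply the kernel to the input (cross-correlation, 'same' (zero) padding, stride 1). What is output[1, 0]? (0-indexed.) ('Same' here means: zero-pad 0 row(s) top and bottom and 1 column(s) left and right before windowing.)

0

The receptive field on the zero-padded input at this output position is [0 5 20]. Elementwise product with the kernel and sum: 0·1.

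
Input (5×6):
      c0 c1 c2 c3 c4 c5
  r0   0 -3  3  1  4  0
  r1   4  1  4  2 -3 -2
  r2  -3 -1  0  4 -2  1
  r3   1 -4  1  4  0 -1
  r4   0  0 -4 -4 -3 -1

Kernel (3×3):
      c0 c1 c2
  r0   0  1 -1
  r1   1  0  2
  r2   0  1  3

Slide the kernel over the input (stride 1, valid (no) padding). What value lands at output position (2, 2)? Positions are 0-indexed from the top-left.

-6

The receptive field on the input at this output position is [0 4 -2 / 1 4 0 / -4 -4 -3]. Elementwise product with the kernel and sum: 4·1 + -2·-1 + 1·1 + 0·2 + -4·1 + -3·3.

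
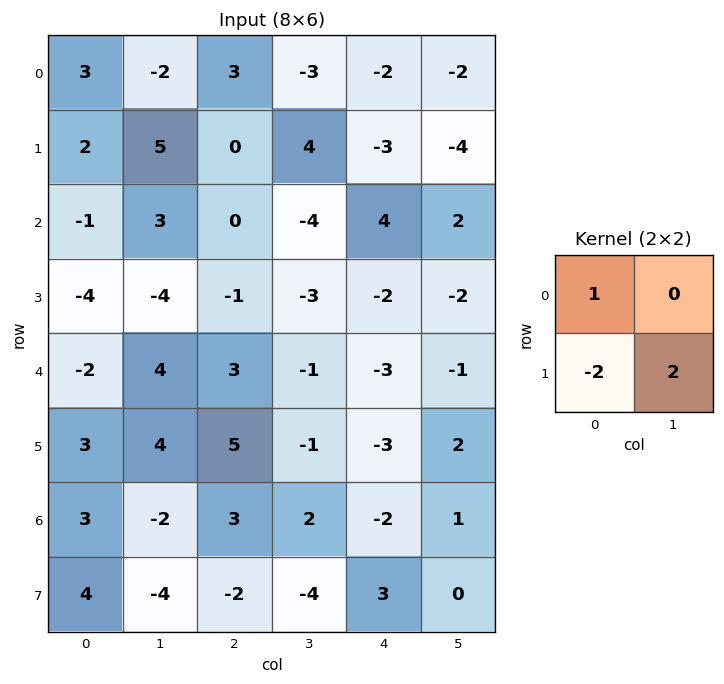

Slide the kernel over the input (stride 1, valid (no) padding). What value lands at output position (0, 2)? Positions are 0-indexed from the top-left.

The receptive field on the input at this output position is [3 -3 / 0 4]. Elementwise product with the kernel and sum: 3·1 + 0·-2 + 4·2.

11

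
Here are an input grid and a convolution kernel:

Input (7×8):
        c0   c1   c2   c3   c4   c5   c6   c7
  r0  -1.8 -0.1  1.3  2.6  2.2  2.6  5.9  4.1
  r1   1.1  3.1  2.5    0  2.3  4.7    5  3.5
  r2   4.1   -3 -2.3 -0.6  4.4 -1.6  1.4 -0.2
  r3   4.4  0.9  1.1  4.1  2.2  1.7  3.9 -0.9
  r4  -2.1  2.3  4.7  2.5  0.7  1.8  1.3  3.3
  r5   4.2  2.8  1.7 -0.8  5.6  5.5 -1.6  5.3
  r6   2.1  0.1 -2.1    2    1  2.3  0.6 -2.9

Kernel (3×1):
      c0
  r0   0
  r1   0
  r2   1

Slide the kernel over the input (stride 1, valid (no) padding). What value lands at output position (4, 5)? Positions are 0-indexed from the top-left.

The receptive field on the input at this output position is [1.8 / 5.5 / 2.3]. Elementwise product with the kernel and sum: 2.3·1.

2.3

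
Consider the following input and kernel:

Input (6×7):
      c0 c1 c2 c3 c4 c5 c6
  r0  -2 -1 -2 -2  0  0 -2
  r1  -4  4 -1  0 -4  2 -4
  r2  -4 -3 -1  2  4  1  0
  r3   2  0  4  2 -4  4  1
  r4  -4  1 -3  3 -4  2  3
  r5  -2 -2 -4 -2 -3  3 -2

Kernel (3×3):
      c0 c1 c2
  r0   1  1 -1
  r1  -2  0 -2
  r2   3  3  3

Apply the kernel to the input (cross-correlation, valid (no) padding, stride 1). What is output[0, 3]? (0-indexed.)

The receptive field on the input at this output position is [-2 0 0 / 0 -4 2 / 2 4 1]. Elementwise product with the kernel and sum: -2·1 + 0·1 + 0·-1 + 0·-2 + 2·-2 + 2·3 + 4·3 + 1·3.

15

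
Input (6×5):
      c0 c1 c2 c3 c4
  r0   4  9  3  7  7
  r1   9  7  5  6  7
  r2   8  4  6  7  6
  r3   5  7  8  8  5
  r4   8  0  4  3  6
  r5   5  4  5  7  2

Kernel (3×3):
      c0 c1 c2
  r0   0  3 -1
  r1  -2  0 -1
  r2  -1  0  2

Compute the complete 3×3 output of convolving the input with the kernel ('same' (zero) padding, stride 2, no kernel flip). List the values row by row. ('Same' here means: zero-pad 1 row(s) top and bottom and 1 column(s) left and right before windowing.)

Output[0,0]: The receptive field on the zero-padded input at this output position is [0 0 0 / 0 4 9 / 0 9 7]. Elementwise product with the kernel and sum: 0·3 + 0·-1 + 0·-2 + 9·-1 + 0·-1 + 7·2.

5 -20 -20
30 3 -1
16 23 2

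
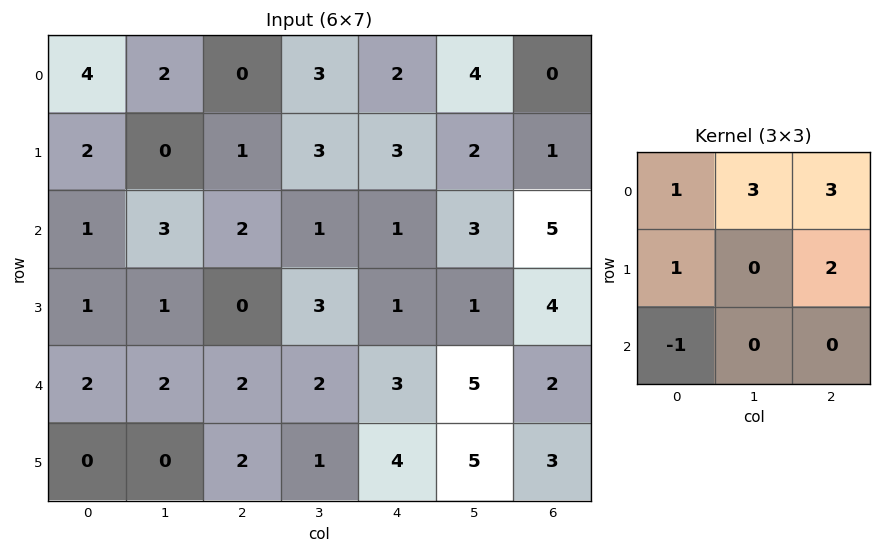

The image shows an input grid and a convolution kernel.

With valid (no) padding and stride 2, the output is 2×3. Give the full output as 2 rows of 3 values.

13 20 18
15 8 31

Output[0,0]: The receptive field on the input at this output position is [4 2 0 / 2 0 1 / 1 3 2]. Elementwise product with the kernel and sum: 4·1 + 2·3 + 0·3 + 2·1 + 1·2 + 1·-1.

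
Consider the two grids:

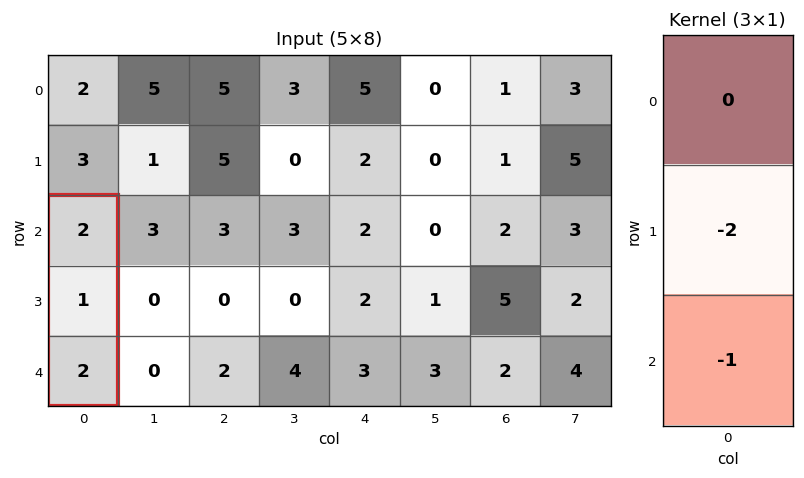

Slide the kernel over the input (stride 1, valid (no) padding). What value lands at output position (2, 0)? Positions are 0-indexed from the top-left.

The receptive field on the input at this output position is [2 / 1 / 2]. Elementwise product with the kernel and sum: 1·-2 + 2·-1.

-4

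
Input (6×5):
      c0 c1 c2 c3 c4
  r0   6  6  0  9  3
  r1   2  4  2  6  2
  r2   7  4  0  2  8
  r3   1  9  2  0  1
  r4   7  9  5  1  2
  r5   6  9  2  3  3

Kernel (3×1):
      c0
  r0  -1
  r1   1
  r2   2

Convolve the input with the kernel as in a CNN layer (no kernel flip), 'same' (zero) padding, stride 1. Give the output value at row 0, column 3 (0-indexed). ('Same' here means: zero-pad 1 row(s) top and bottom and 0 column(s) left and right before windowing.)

The receptive field on the zero-padded input at this output position is [0 / 9 / 6]. Elementwise product with the kernel and sum: 0·-1 + 9·1 + 6·2.

21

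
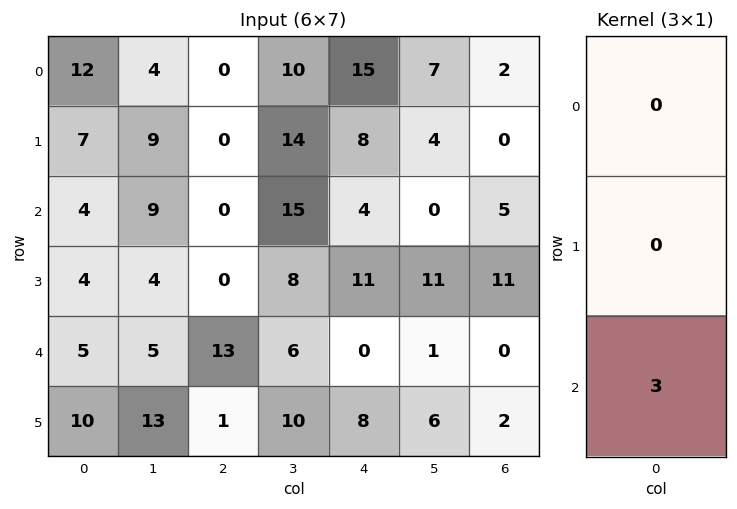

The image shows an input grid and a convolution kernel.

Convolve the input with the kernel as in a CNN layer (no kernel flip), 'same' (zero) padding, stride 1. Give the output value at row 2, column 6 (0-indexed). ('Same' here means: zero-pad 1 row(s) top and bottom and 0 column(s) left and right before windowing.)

The receptive field on the zero-padded input at this output position is [0 / 5 / 11]. Elementwise product with the kernel and sum: 11·3.

33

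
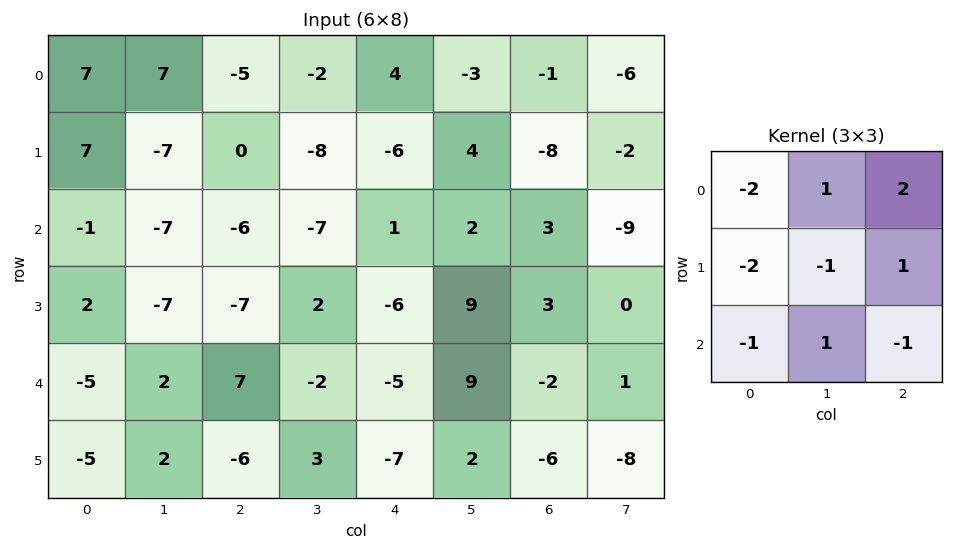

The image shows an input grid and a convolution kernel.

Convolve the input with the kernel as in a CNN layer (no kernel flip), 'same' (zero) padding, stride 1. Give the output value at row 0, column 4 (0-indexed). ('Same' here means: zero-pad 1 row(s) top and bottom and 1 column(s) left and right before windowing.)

The receptive field on the zero-padded input at this output position is [0 0 0 / -2 4 -3 / -8 -6 4]. Elementwise product with the kernel and sum: 0·-2 + 0·1 + 0·2 + -2·-2 + 4·-1 + -3·1 + -8·-1 + -6·1 + 4·-1.

-5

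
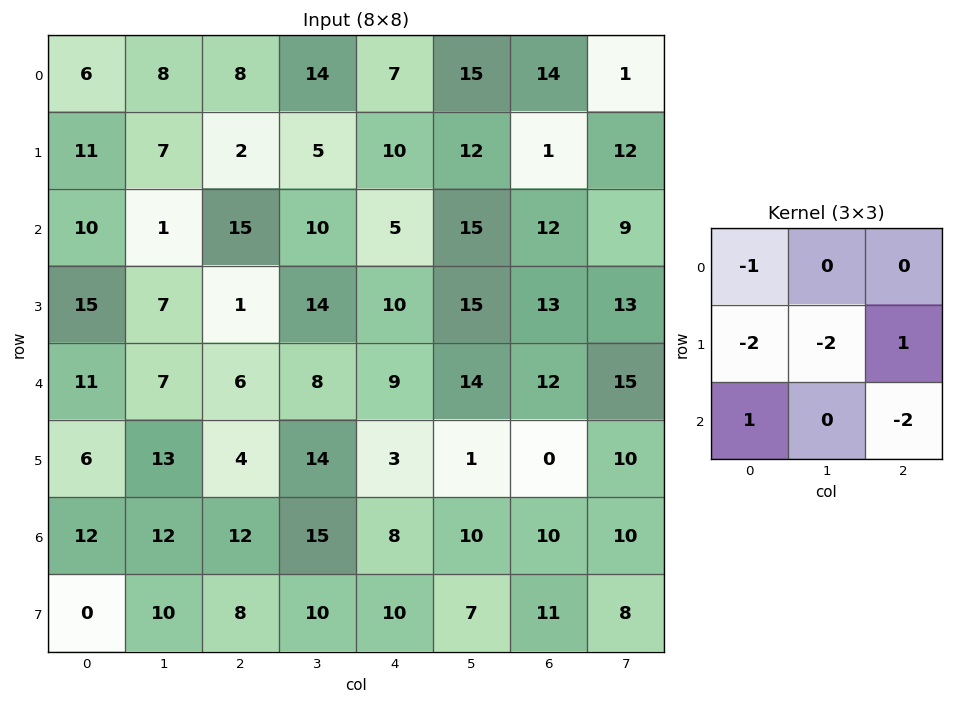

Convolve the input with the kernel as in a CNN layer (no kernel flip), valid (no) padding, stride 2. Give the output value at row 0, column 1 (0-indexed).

The receptive field on the input at this output position is [8 14 7 / 2 5 10 / 15 10 5]. Elementwise product with the kernel and sum: 8·-1 + 2·-2 + 5·-2 + 10·1 + 15·1 + 5·-2.

-7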